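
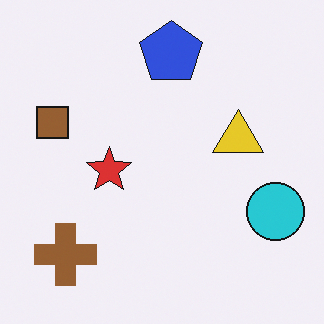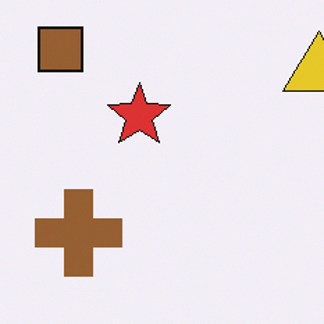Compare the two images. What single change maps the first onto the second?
It was cropped slightly and scaled back up.

The visible shapes are larger and the field of view is narrower; shapes near the original edges may be partly or wholly outside the frame — a crop-and-rescale.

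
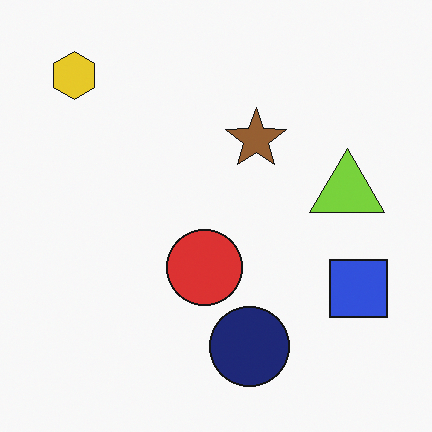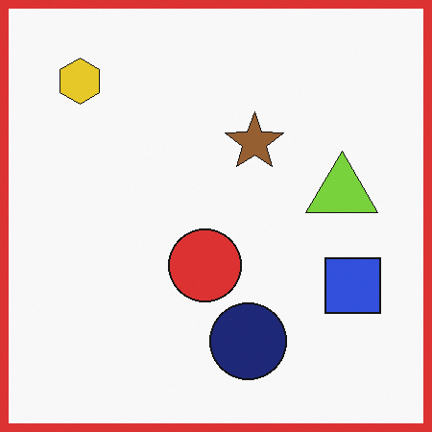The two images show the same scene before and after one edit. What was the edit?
It was framed with a red border.

A solid red frame runs around the edge of the second image, with the content slightly shrunk inside it.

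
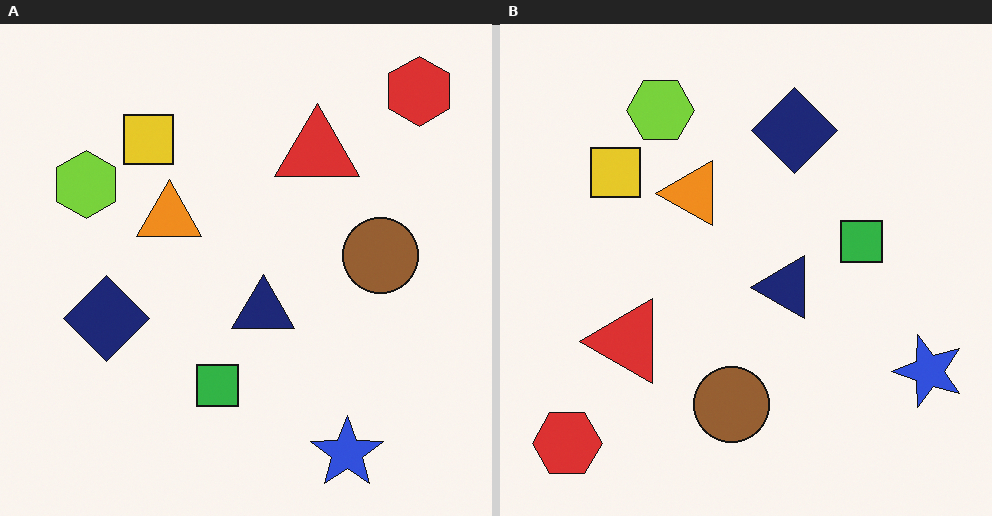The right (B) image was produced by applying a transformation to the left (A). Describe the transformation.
Transposed (reflected across the top-left ↔ bottom-right diagonal).

Shapes have swapped their row and column positions — what was in the top-right is now in the bottom-left — a diagonal reflection.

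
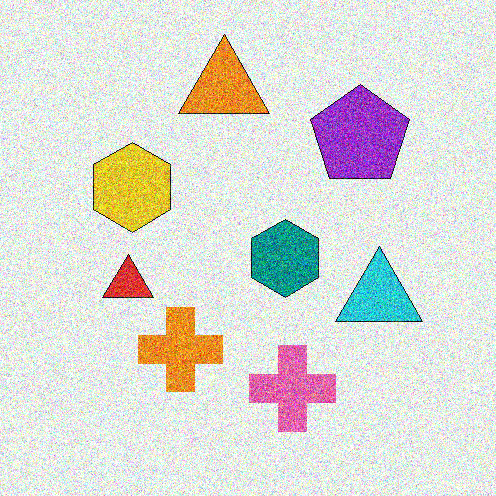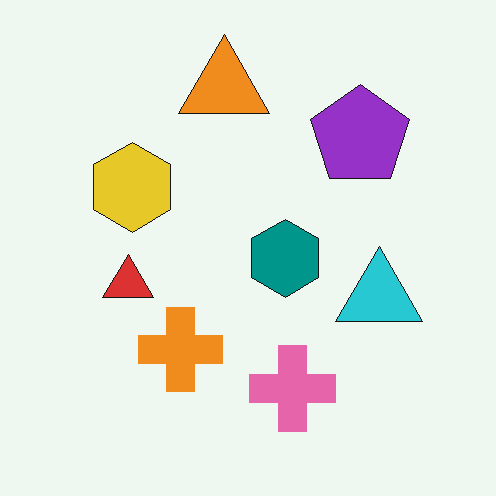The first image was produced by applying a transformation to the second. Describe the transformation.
It was degraded with a thick layer of grain.

Random speckle covers the whole image, including the flat background.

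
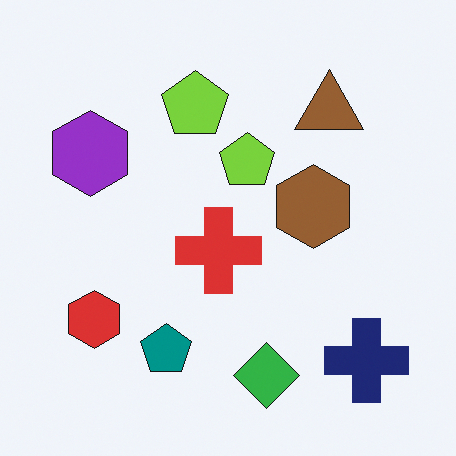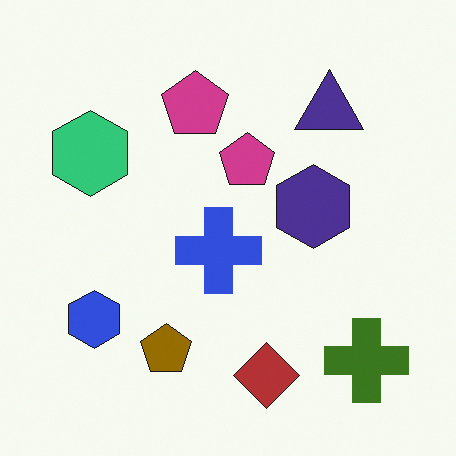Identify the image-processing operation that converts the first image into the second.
It was hue-shifted by a large amount.

Every shape's color has rotated by the same amount around the hue wheel — a uniform hue shift.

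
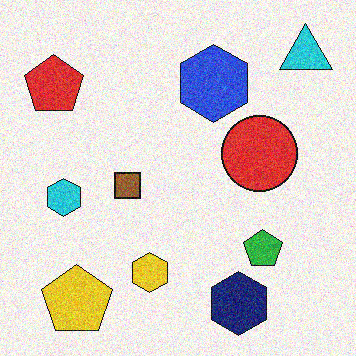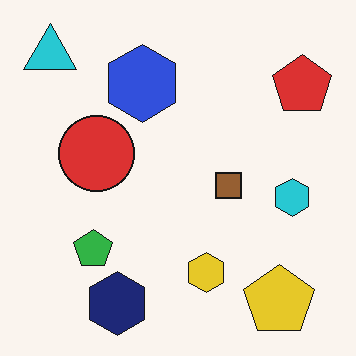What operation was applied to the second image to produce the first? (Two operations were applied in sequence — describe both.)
Degraded with moderate additive noise, then flipped horizontally (left ↔ right).

Random speckle covers the whole image, including the flat background. The cyan triangle is in the top-left of the second image and the top-right of the first — shapes on opposite sides of the vertical midline have swapped in a mirror flip.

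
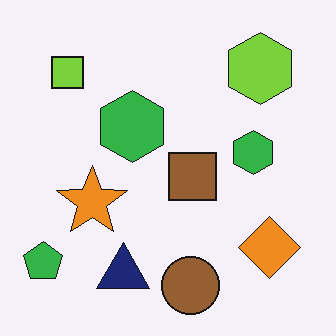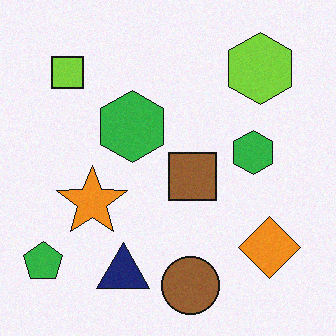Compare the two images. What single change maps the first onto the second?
Degraded with a light layer of grain.

Random speckle covers the whole image, including the flat background.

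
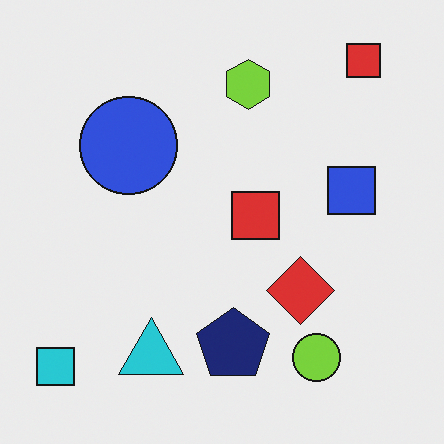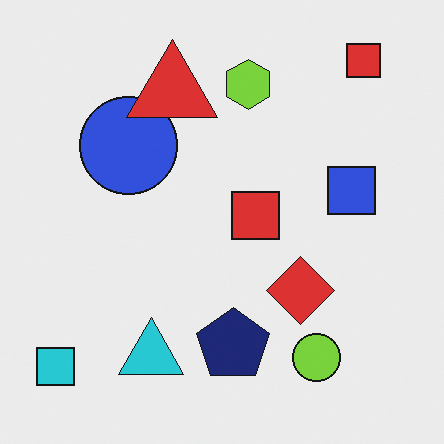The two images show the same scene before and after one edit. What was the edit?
The image was overlaid with an additional red triangle.

A red triangle appears in the second image that is absent from the first.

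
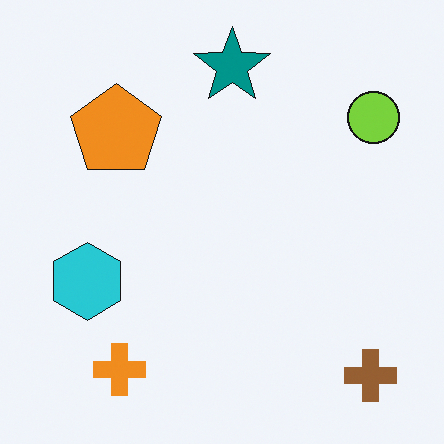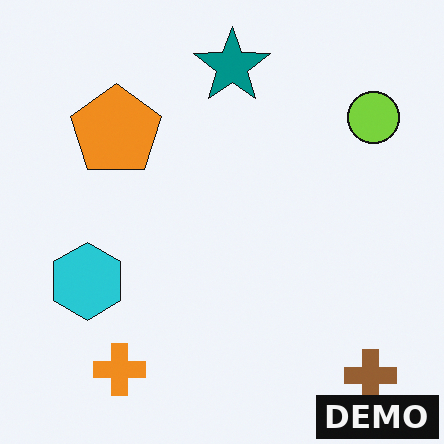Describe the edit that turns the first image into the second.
It was watermarked with the text "DEMO" in the lower-right corner.

A dark label reading "DEMO" appears in the lower-right corner.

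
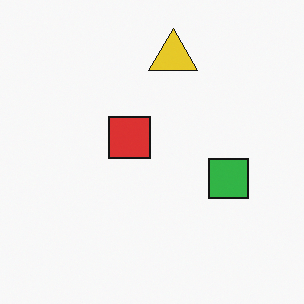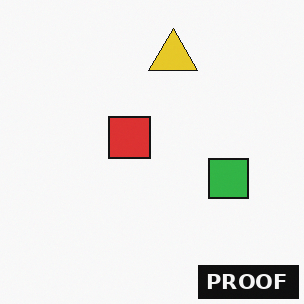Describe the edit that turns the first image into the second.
The second image is the first watermarked with the text "PROOF" in the lower-right corner.

A dark label reading "PROOF" appears in the lower-right corner.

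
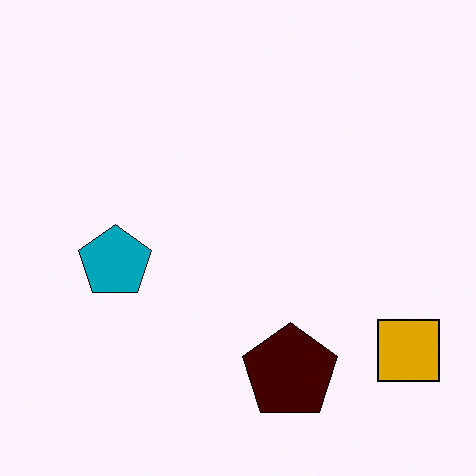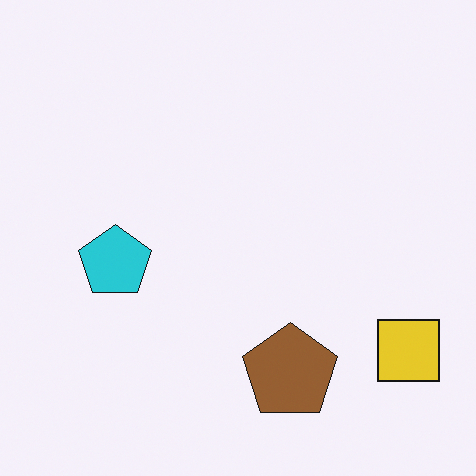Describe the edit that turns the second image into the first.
Boosted in contrast.

Tones are pushed away from mid-grey across the whole image — a global contrast change.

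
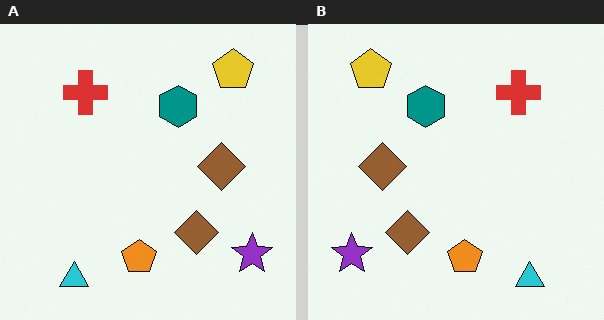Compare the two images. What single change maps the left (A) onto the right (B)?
It was flipped horizontally (left ↔ right).

The purple star is in the bottom-right of the left (A) image and the bottom-left of the right (B) — shapes on opposite sides of the vertical midline have swapped in a mirror flip.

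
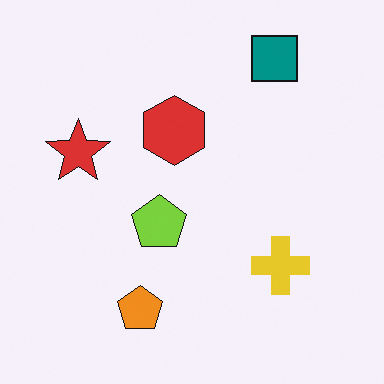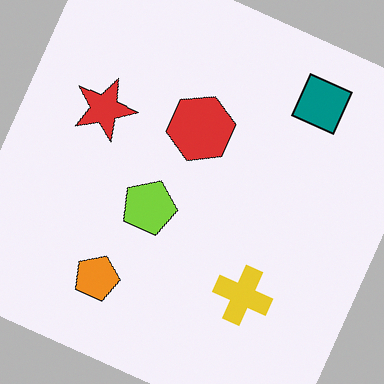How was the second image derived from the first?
The image was rotated clockwise by a clearly visible amount.

Every shape is tilted by the same angle and the image corners show triangular fill wedges — a whole-image rotation by a non-right angle.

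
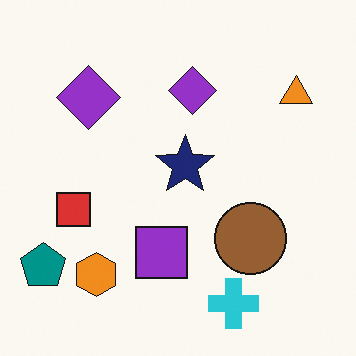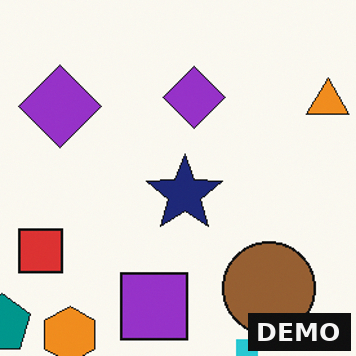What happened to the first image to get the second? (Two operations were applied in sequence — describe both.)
It was cropped slightly and scaled back up, then watermarked with the text "DEMO" in the lower-right corner.

The visible shapes are larger and the field of view is narrower; shapes near the original edges may be partly or wholly outside the frame — a crop-and-rescale. A dark label reading "DEMO" appears in the lower-right corner.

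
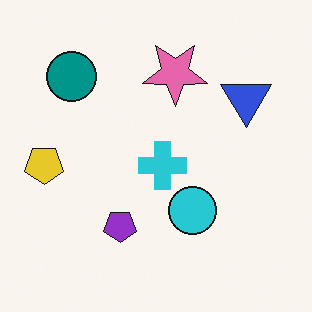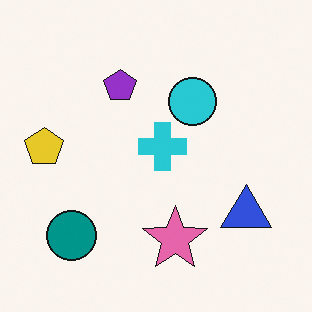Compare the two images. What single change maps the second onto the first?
The first image is the second flipped vertically (top ↔ bottom).

The pink star is in the bottom of the second image and the top of the first — shapes on opposite sides of the horizontal midline have swapped in a mirror flip.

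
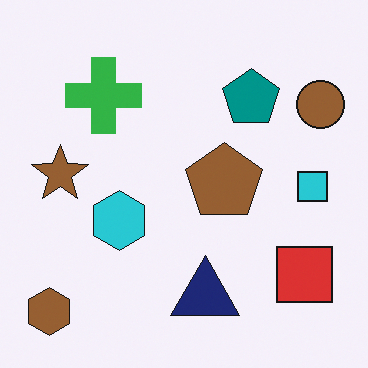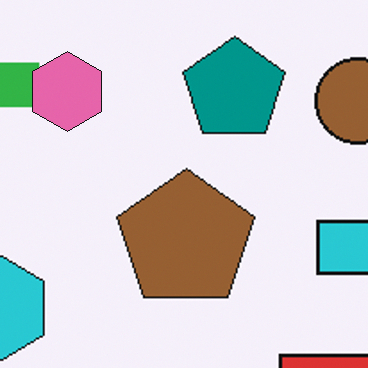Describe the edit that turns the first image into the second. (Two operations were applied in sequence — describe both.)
The transformation is: cropped tightly and scaled back up, then overlaid with an additional pink hexagon.

The visible shapes are larger and the field of view is narrower; shapes near the original edges may be partly or wholly outside the frame — a crop-and-rescale. A pink hexagon appears in the second image that is absent from the first.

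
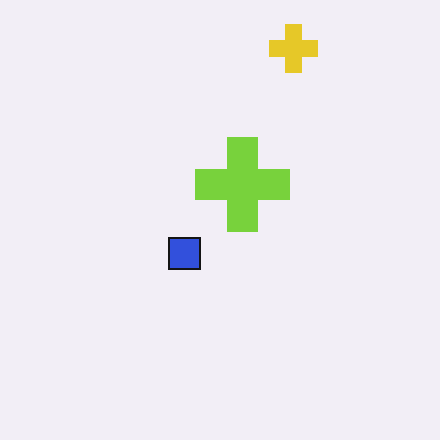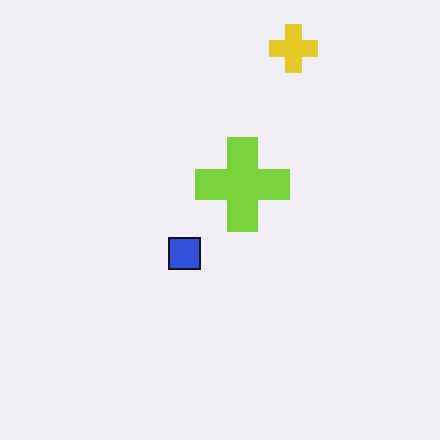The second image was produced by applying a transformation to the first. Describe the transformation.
This is the original image JPEG-compressed with visible artifacts.

Blocky 8×8 compression artifacts appear around shape edges and the flat background shows ringing — characteristic JPEG degradation.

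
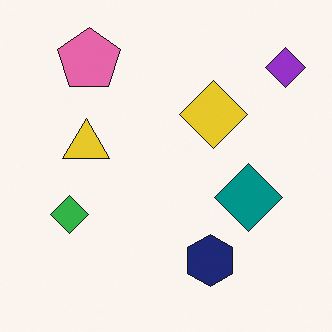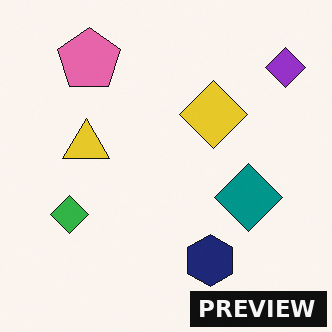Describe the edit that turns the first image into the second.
Watermarked with the text "PREVIEW" in the lower-right corner.

A dark label reading "PREVIEW" appears in the lower-right corner.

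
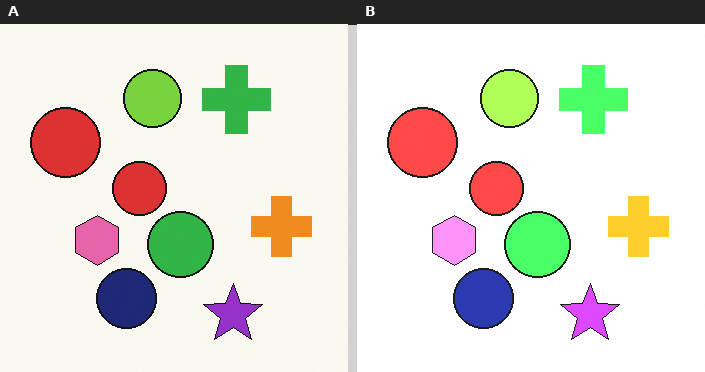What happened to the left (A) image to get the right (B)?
The right (B) image is the left (A) substantially brightened.

Every pixel — background and shapes alike — is uniformly brightened.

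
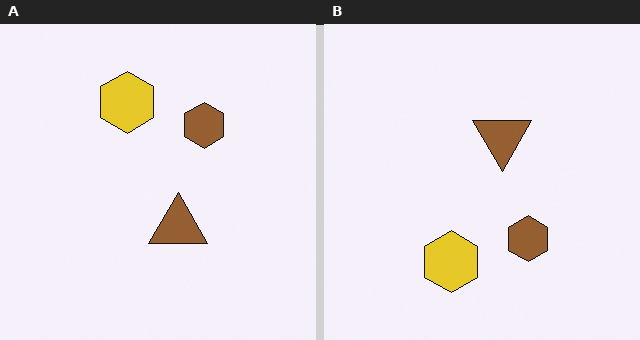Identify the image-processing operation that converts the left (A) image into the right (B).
The right (B) image is the left (A) flipped vertically (top ↔ bottom).

The yellow hexagon is in the top of the left (A) image and the bottom of the right (B) — shapes on opposite sides of the horizontal midline have swapped in a mirror flip.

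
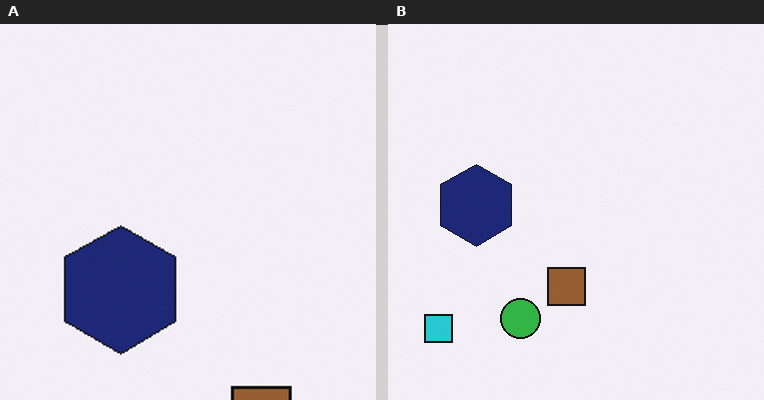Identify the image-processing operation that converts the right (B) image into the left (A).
The left (A) image is the right (B) cropped to a modestly smaller region and rescaled.

The visible shapes are larger and the field of view is narrower; shapes near the original edges may be partly or wholly outside the frame — a crop-and-rescale.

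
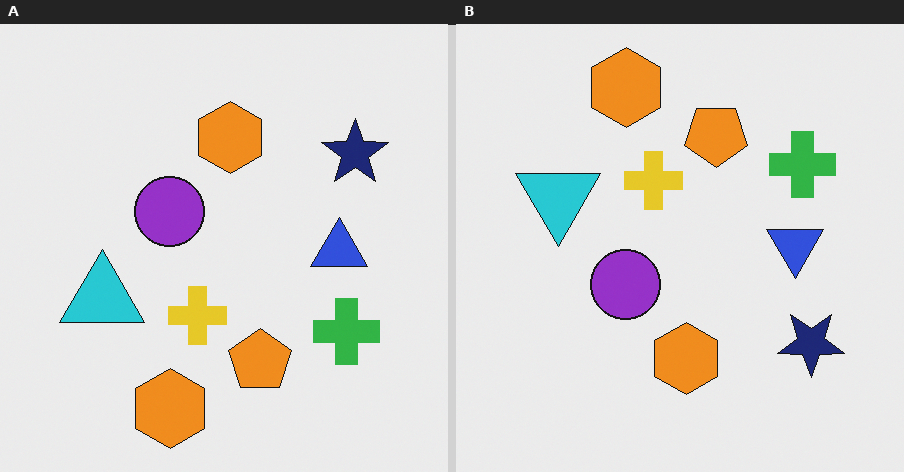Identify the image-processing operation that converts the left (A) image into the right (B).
The image was flipped vertically (top ↔ bottom).

The orange pentagon is in the bottom of the left (A) image and the top of the right (B) — shapes on opposite sides of the horizontal midline have swapped in a mirror flip.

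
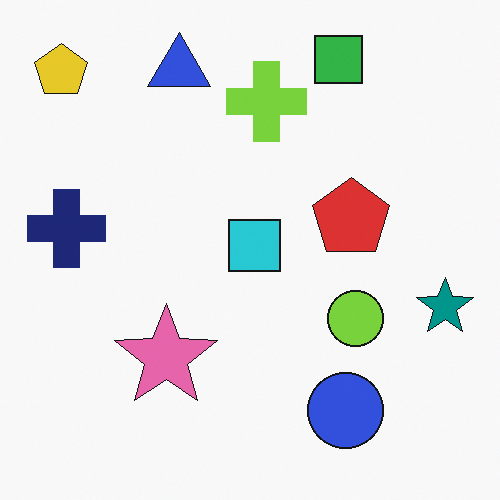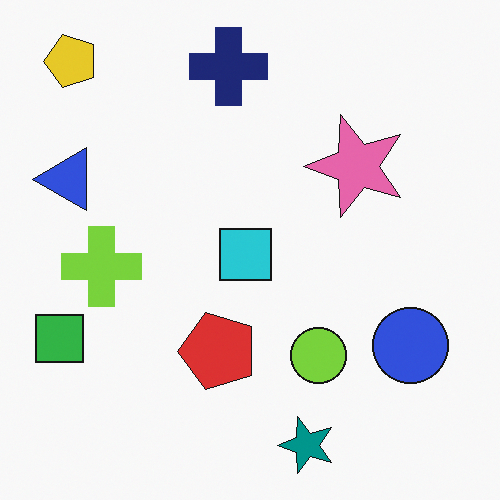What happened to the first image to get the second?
It was transposed (reflected across the top-left ↔ bottom-right diagonal).

Shapes have swapped their row and column positions — what was in the top-right is now in the bottom-left — a diagonal reflection.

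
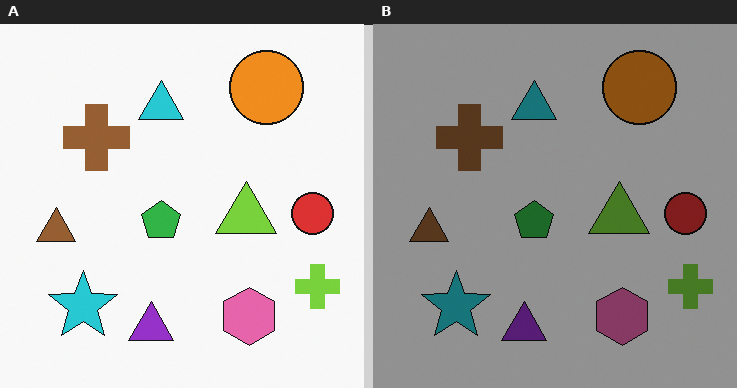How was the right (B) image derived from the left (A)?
This is the original image darkened a lot.

Every pixel — background and shapes alike — is uniformly darkened.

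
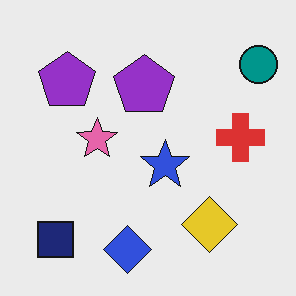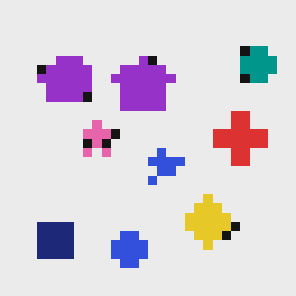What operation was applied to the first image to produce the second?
The image was coarsely pixelated.

Shapes are reduced to large square blocks; fine edges and outlines are lost — a downscale-then-upscale (mosaic) effect.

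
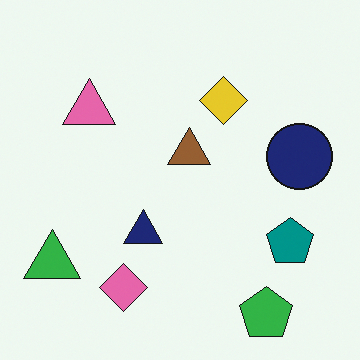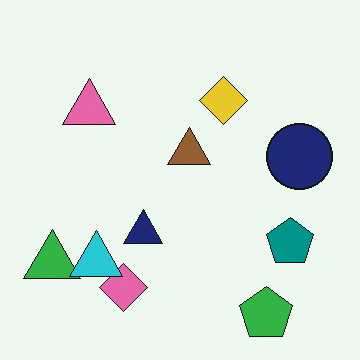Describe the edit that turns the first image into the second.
Overlaid with an additional cyan triangle.

A cyan triangle appears in the second image that is absent from the first.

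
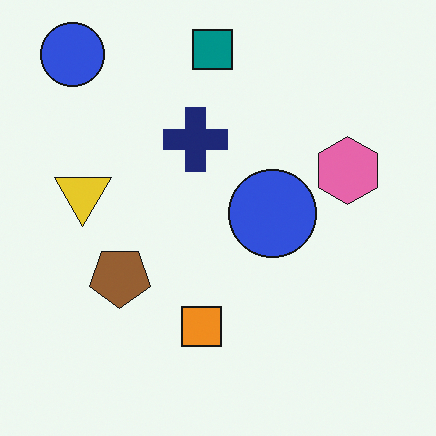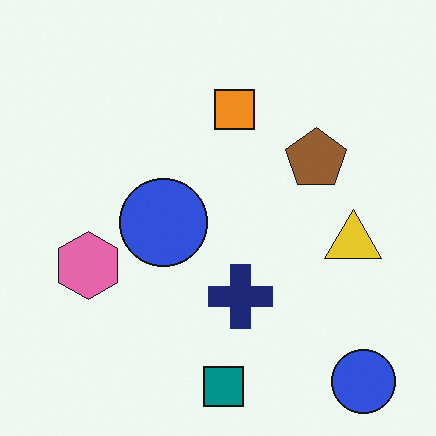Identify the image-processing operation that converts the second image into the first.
This is the original image rotated 180°.

The teal square sits in the bottom of the second image and the top of the first — consistent with a whole-image 180° rotation.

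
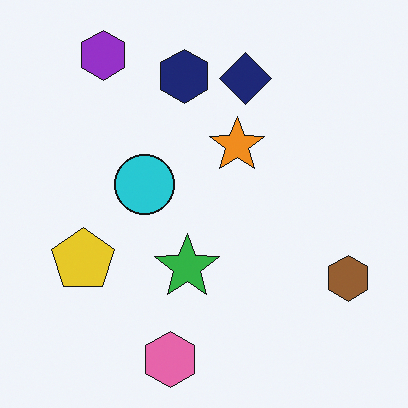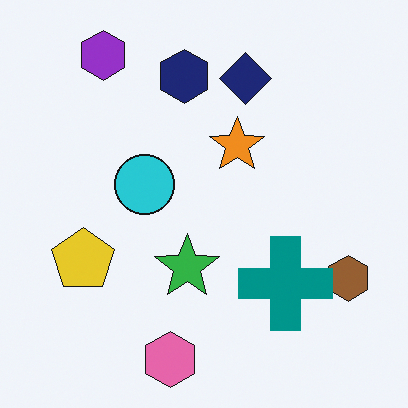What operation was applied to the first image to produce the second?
This is the original image overlaid with an additional teal cross.

A teal cross appears in the second image that is absent from the first.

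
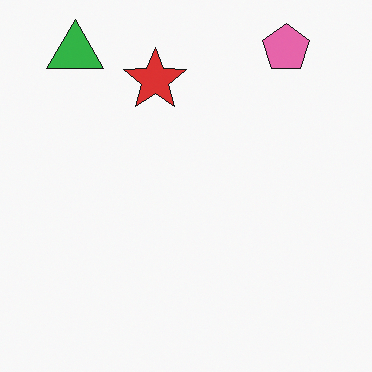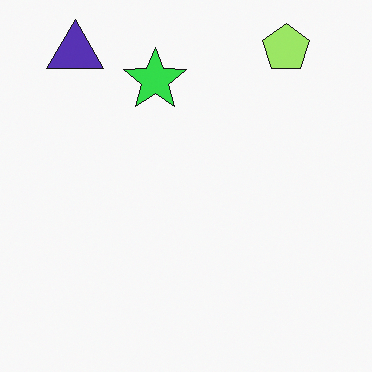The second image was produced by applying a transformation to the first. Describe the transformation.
The second image is the first hue-shifted by a moderate amount.

Every shape's color has rotated by the same amount around the hue wheel — a uniform hue shift.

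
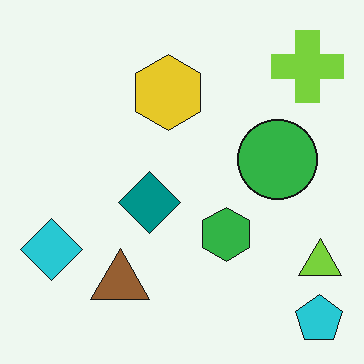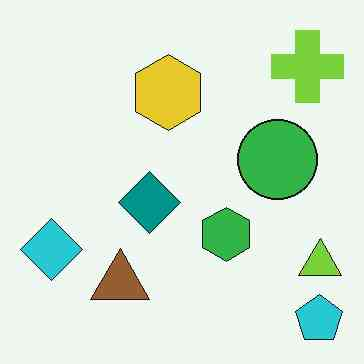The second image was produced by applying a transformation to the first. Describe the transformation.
It was JPEG-compressed with visible artifacts.

Blocky 8×8 compression artifacts appear around shape edges and the flat background shows ringing — characteristic JPEG degradation.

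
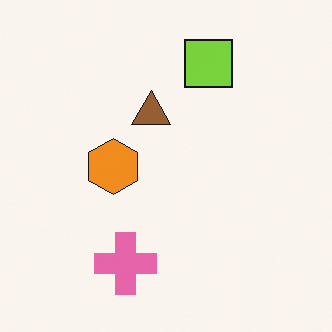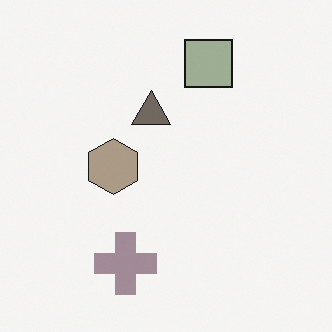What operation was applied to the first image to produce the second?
It was made much more muted (saturation change).

All colors are more muted and greyish — a global saturation change.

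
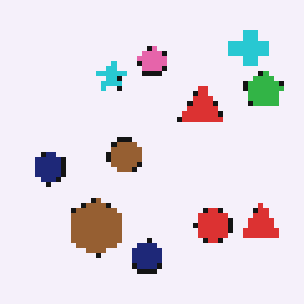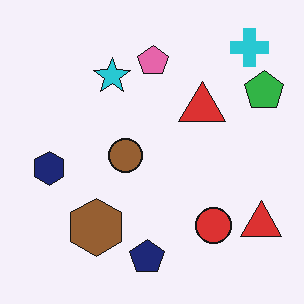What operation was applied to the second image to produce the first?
The image was lightly pixelated (a mild mosaic effect).

Shapes are reduced to large square blocks; fine edges and outlines are lost — a downscale-then-upscale (mosaic) effect.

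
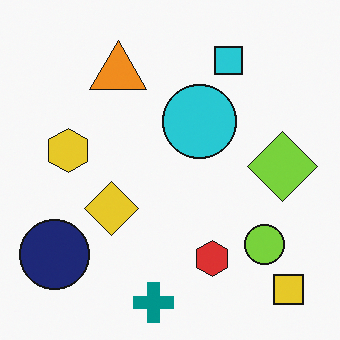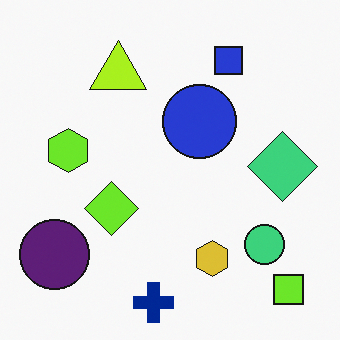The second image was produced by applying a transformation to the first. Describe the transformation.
The second image is the first hue-shifted slightly.

Every shape's color has rotated by the same amount around the hue wheel — a uniform hue shift.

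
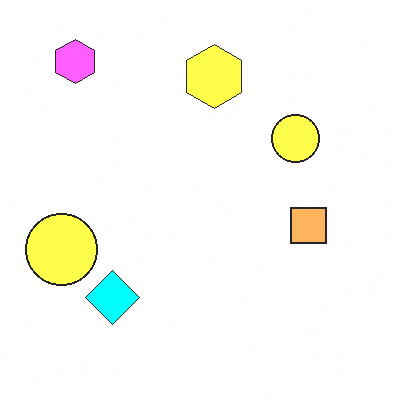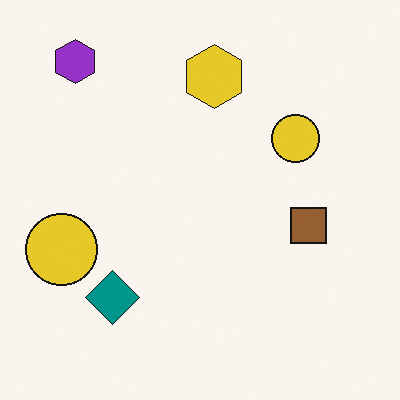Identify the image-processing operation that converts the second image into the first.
The first image is the second brightened a lot.

Every pixel — background and shapes alike — is uniformly brightened.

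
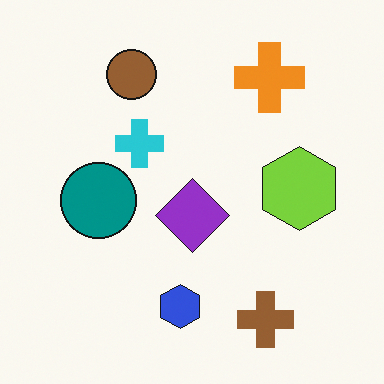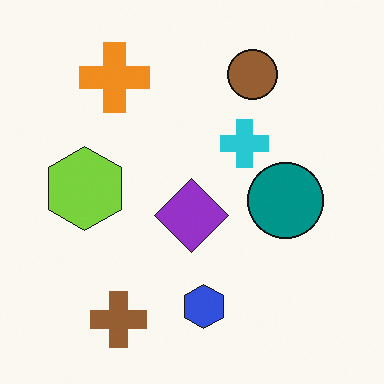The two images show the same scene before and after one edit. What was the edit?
The image was flipped horizontally (left ↔ right).

The lime hexagon is in the right of the first image and the left of the second — shapes on opposite sides of the vertical midline have swapped in a mirror flip.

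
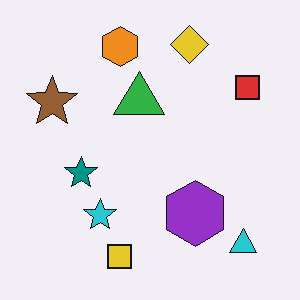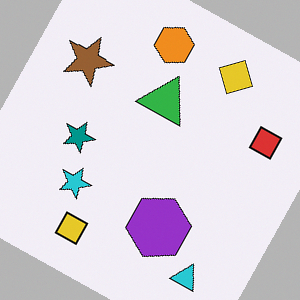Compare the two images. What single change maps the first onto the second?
The image was rotated clockwise by a clearly visible amount.

Every shape is tilted by the same angle and the image corners show triangular fill wedges — a whole-image rotation by a non-right angle.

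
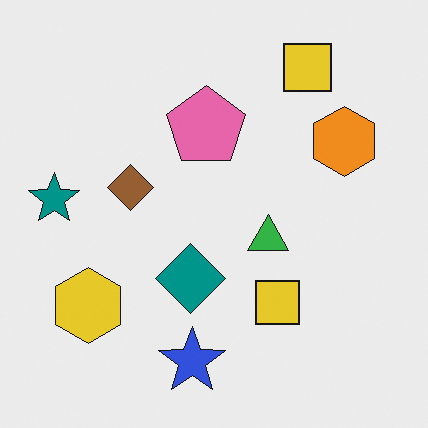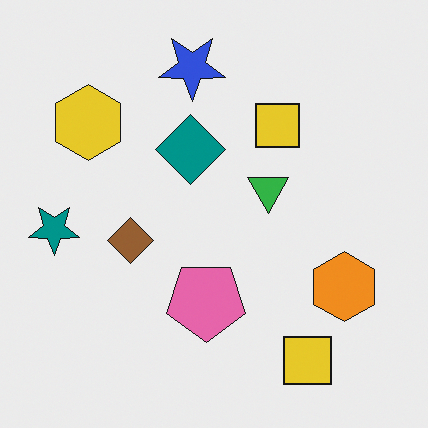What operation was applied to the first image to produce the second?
The image was flipped vertically (top ↔ bottom).

The blue star is in the bottom of the first image and the top of the second — shapes on opposite sides of the horizontal midline have swapped in a mirror flip.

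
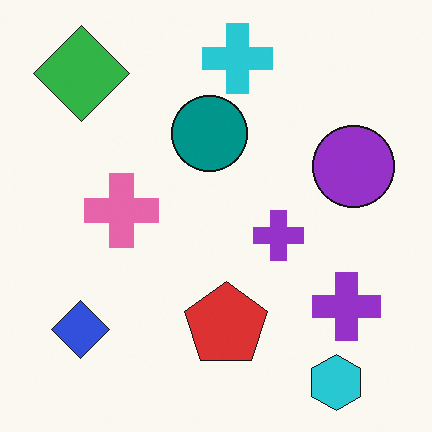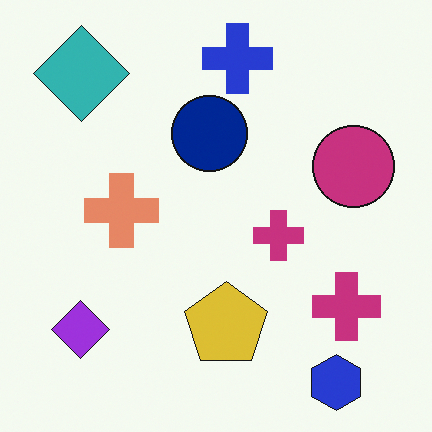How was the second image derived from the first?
Hue-shifted by a small amount.

Every shape's color has rotated by the same amount around the hue wheel — a uniform hue shift.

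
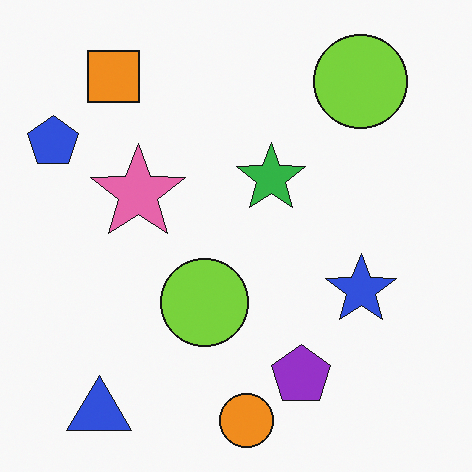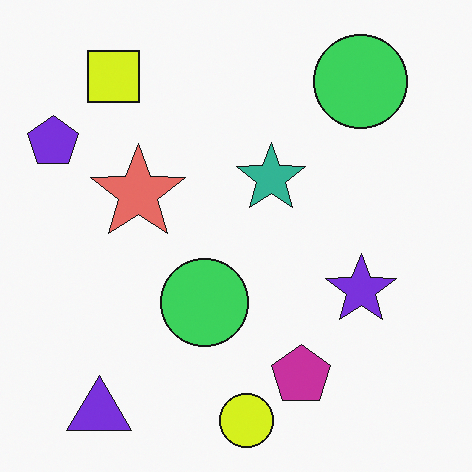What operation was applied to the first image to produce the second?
It was hue-shifted by a small amount.

Every shape's color has rotated by the same amount around the hue wheel — a uniform hue shift.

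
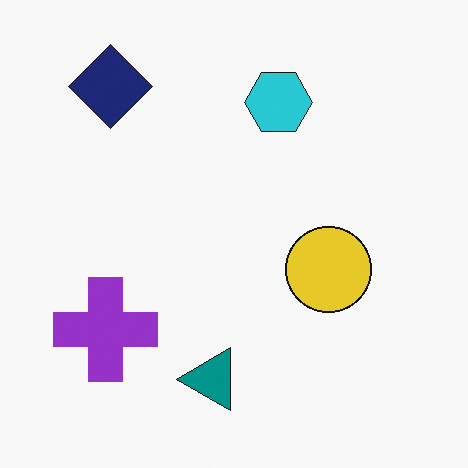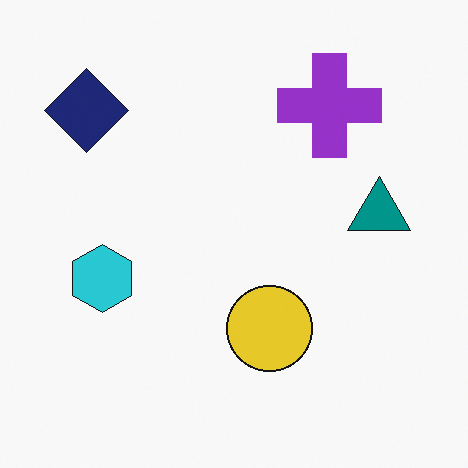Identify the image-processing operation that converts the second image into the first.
Transposed (reflected across the top-left ↔ bottom-right diagonal).

Shapes have swapped their row and column positions — what was in the top-right is now in the bottom-left — a diagonal reflection.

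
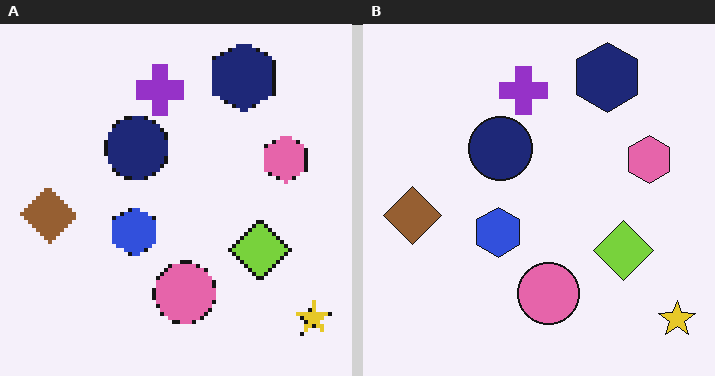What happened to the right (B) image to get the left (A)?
The image was mildly pixelated.

Shapes are reduced to large square blocks; fine edges and outlines are lost — a downscale-then-upscale (mosaic) effect.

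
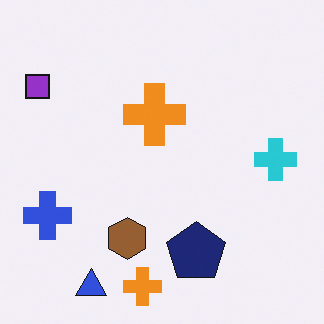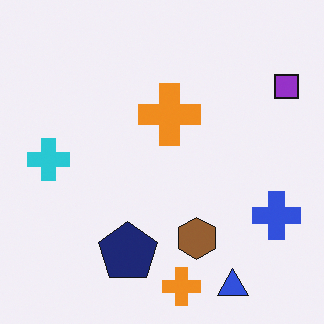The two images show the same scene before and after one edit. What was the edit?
The image was flipped horizontally (left ↔ right).

The purple square is in the top-left of the first image and the top-right of the second — shapes on opposite sides of the vertical midline have swapped in a mirror flip.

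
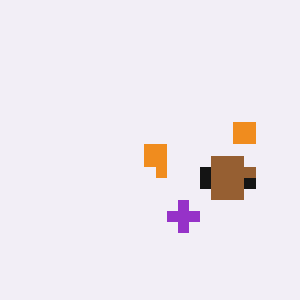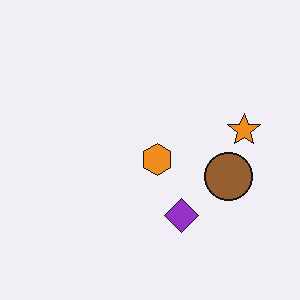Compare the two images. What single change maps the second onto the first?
Heavily pixelated into large blocks.

Shapes are reduced to large square blocks; fine edges and outlines are lost — a downscale-then-upscale (mosaic) effect.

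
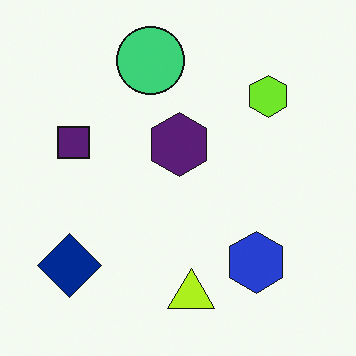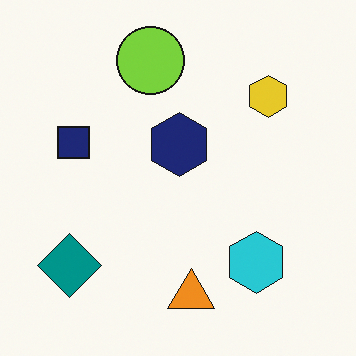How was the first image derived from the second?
The transformation is: hue-shifted slightly.

Every shape's color has rotated by the same amount around the hue wheel — a uniform hue shift.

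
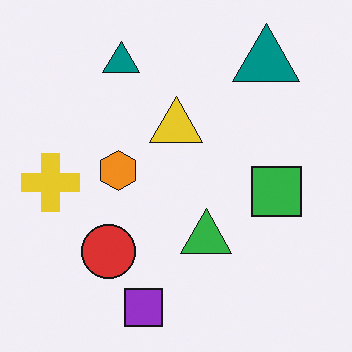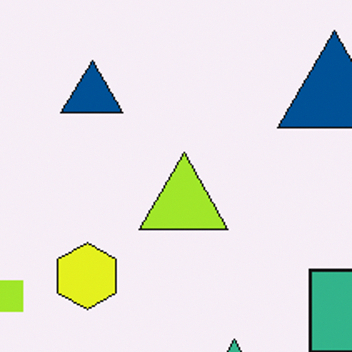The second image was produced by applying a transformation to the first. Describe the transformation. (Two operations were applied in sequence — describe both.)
Hue-shifted by a small amount, then cropped tightly and scaled back up.

Every shape's color has rotated by the same amount around the hue wheel — a uniform hue shift. The visible shapes are larger and the field of view is narrower; shapes near the original edges may be partly or wholly outside the frame — a crop-and-rescale.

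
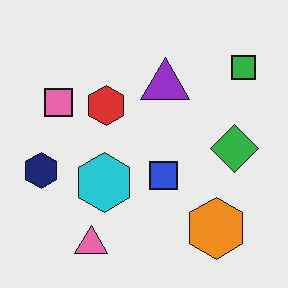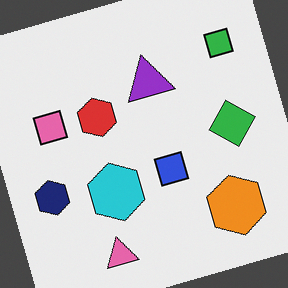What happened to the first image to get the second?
The second image is the first rotated counter-clockwise by a moderate amount.

Every shape is tilted by the same angle and the image corners show triangular fill wedges — a whole-image rotation by a non-right angle.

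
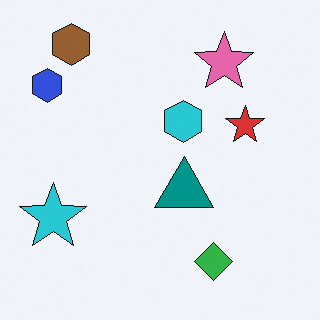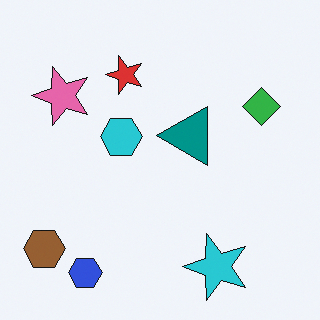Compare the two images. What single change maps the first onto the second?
Rotated 90° counter-clockwise.

The brown hexagon sits in the top-left of the first image and the bottom-left of the second — consistent with a whole-image 90° counter-clockwise rotation.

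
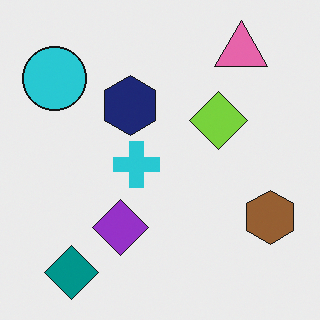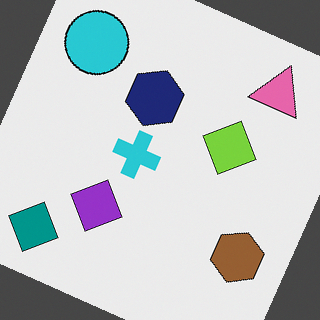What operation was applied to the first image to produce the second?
It was rotated clockwise by a moderate amount.

Every shape is tilted by the same angle and the image corners show triangular fill wedges — a whole-image rotation by a non-right angle.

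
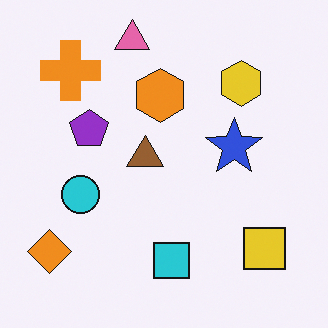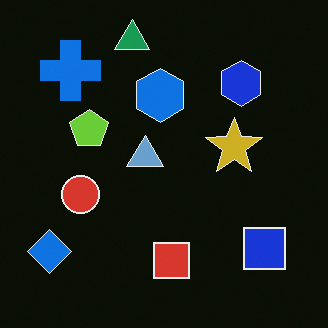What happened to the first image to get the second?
The image was color-inverted (negative).

The light background has become dark and every shape's color is its complement — a photographic negative.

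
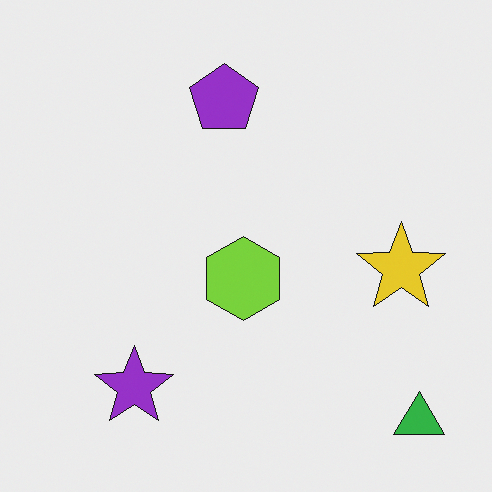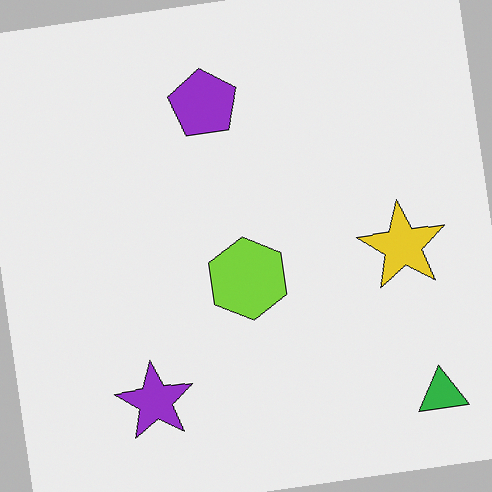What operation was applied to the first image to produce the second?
It was rotated counter-clockwise by a small amount.

Every shape is tilted by the same angle and the image corners show triangular fill wedges — a whole-image rotation by a non-right angle.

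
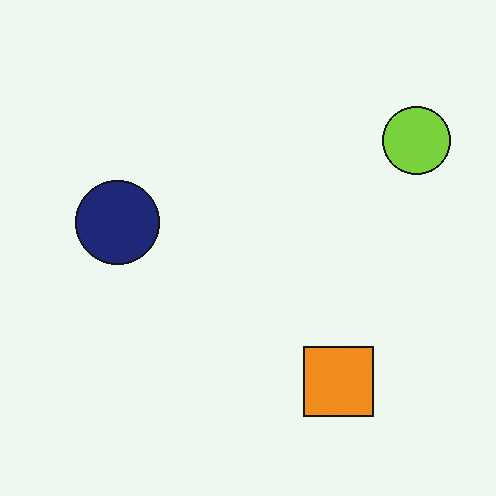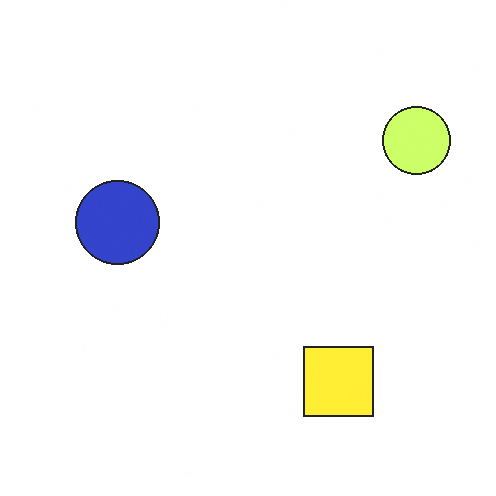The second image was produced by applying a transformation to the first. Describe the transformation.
The transformation is: brightened a lot.

Every pixel — background and shapes alike — is uniformly brightened.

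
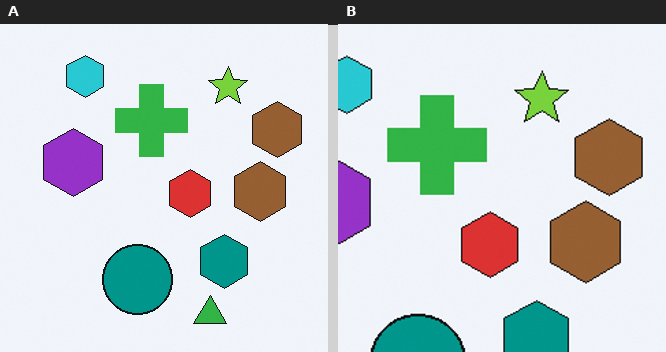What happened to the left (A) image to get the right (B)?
It was cropped to a modestly smaller region and rescaled.

The visible shapes are larger and the field of view is narrower; shapes near the original edges may be partly or wholly outside the frame — a crop-and-rescale.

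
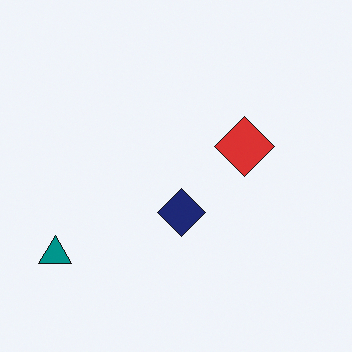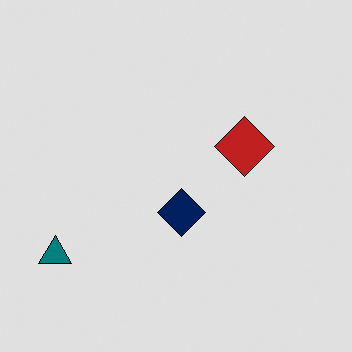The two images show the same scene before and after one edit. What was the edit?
Moderately posterized.

Each flat color has snapped to a coarser quantized level — most visibly, the near-white background has dropped to a flat grey.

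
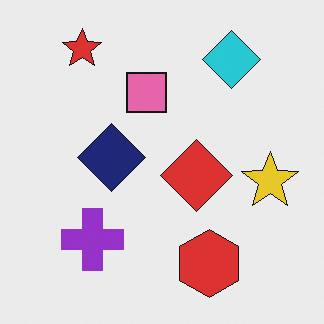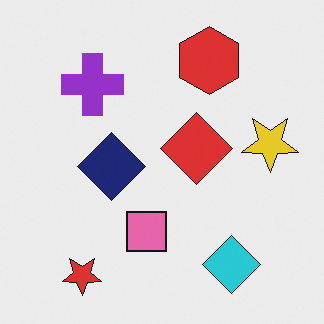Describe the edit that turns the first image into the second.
The second image is the first flipped vertically (top ↔ bottom).

The red star is in the top-left of the first image and the bottom-left of the second — shapes on opposite sides of the horizontal midline have swapped in a mirror flip.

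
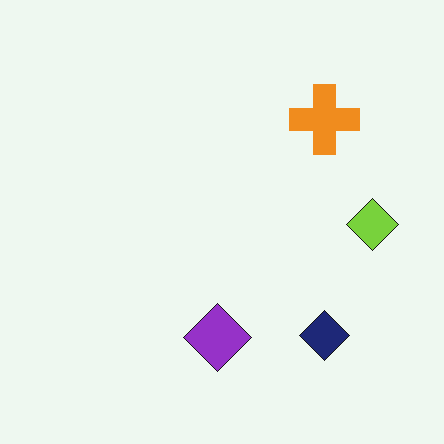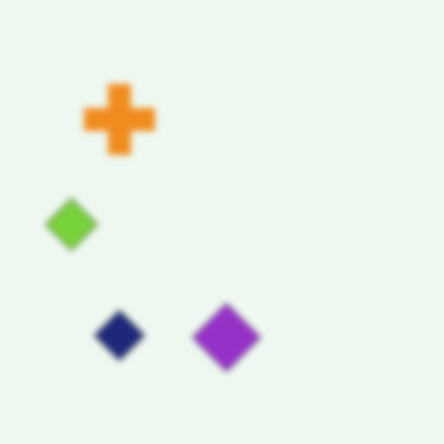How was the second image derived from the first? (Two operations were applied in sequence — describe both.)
The image was flipped horizontally (left ↔ right), then moderately blurred.

The lime diamond is in the right of the first image and the left of the second — shapes on opposite sides of the vertical midline have swapped in a mirror flip. Shape edges and outlines are uniformly softened across the whole image.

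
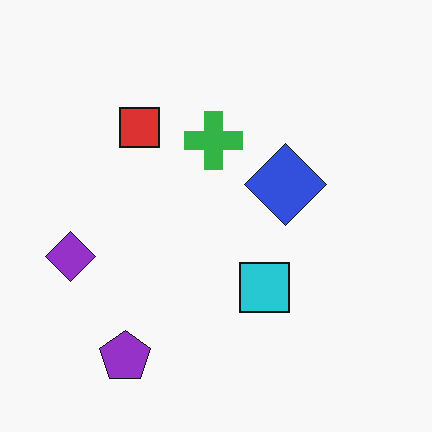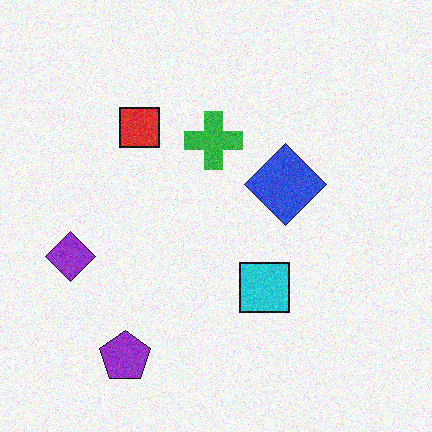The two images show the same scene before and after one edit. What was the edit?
Degraded with moderate additive noise.

Random speckle covers the whole image, including the flat background.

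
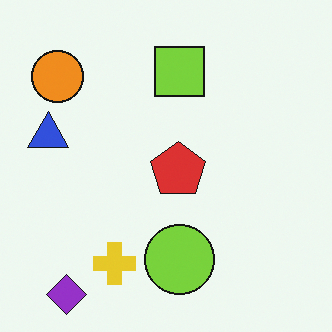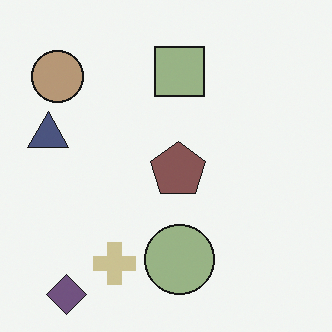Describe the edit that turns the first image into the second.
This is the original image made much more muted (saturation change).

All colors are more muted and greyish — a global saturation change.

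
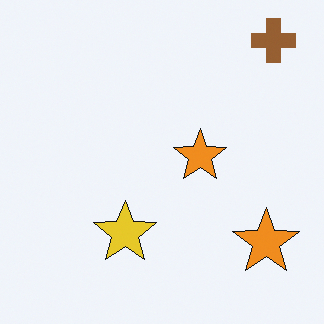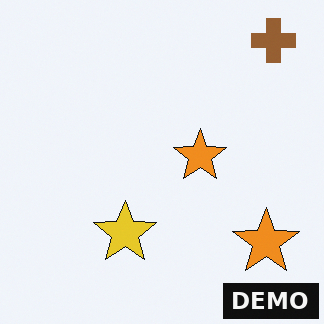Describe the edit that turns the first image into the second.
It was watermarked with the text "DEMO" in the lower-right corner.

A dark label reading "DEMO" appears in the lower-right corner.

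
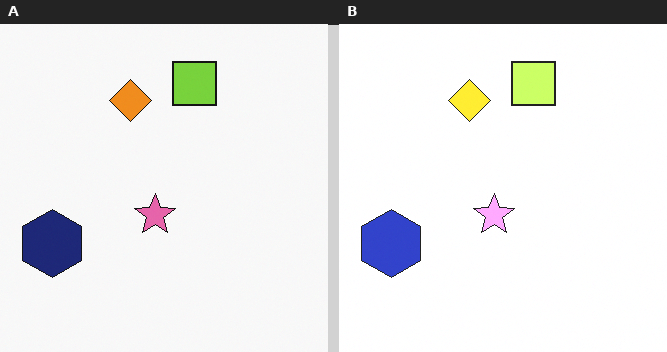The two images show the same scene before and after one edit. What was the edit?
This is the original image substantially brightened.

Every pixel — background and shapes alike — is uniformly brightened.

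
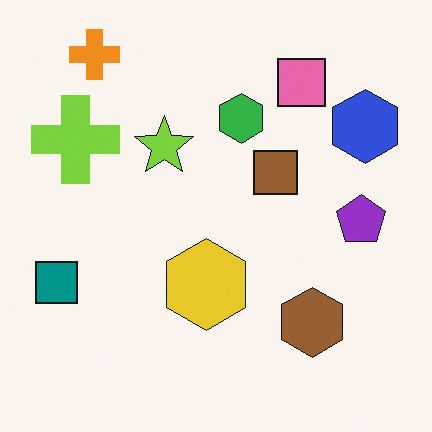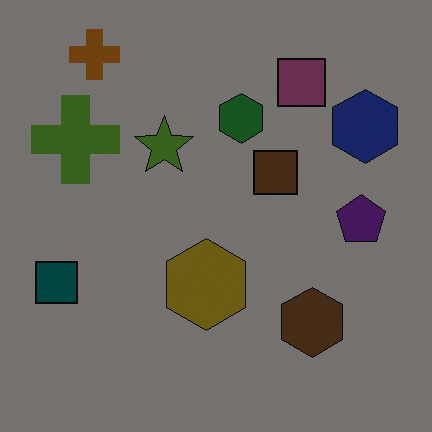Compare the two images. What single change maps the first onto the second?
The transformation is: substantially darkened.

Every pixel — background and shapes alike — is uniformly darkened.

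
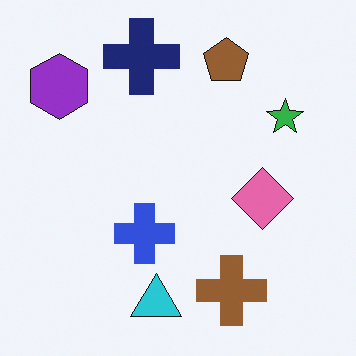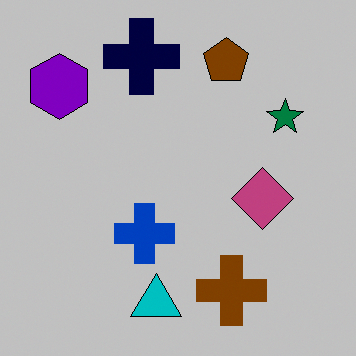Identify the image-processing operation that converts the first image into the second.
The transformation is: aggressively posterized.

Each flat color has snapped to a coarser quantized level — most visibly, the near-white background has dropped to a flat grey.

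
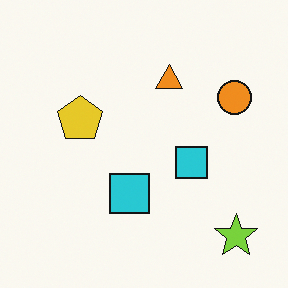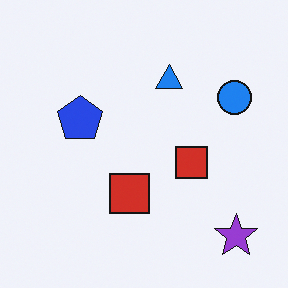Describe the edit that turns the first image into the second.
The transformation is: hue-shifted through roughly half the color wheel.

Every shape's color has rotated by the same amount around the hue wheel — a uniform hue shift.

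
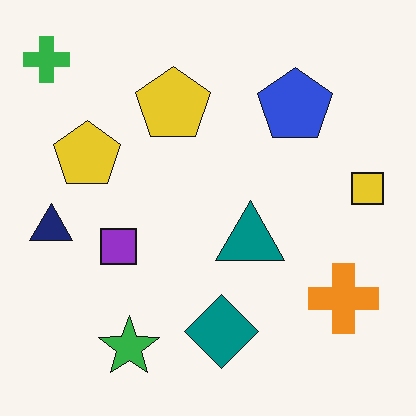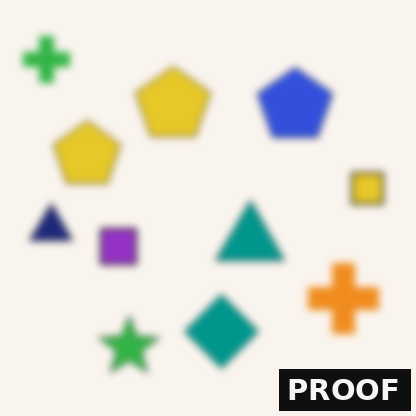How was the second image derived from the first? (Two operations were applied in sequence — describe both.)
The second image is the first noticeably gaussian-blurred, then watermarked with the text "PROOF" in the lower-right corner.

Shape edges and outlines are uniformly softened across the whole image. A dark label reading "PROOF" appears in the lower-right corner.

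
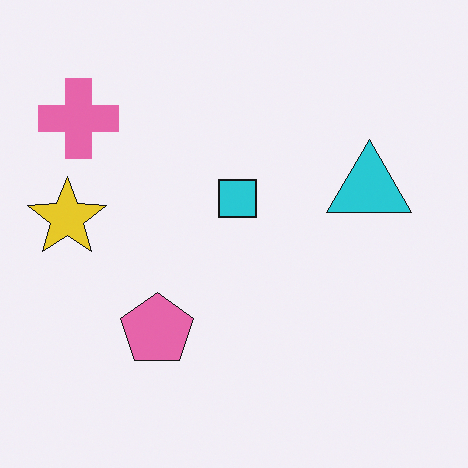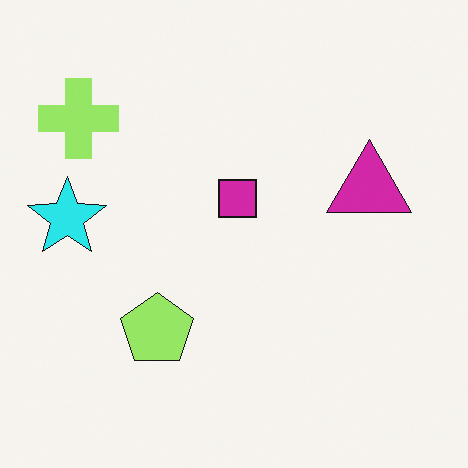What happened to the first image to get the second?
It was hue-shifted through roughly a third of the color wheel.

Every shape's color has rotated by the same amount around the hue wheel — a uniform hue shift.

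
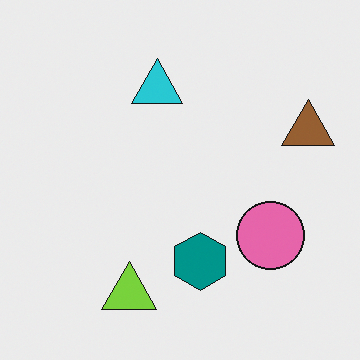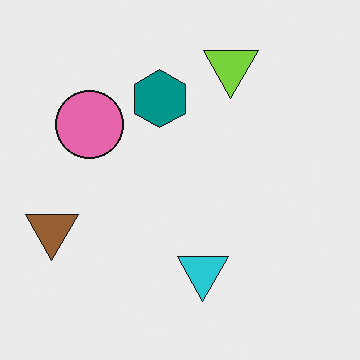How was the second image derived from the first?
The transformation is: rotated 180°.

The brown triangle sits in the right of the first image and the left of the second — consistent with a whole-image 180° rotation.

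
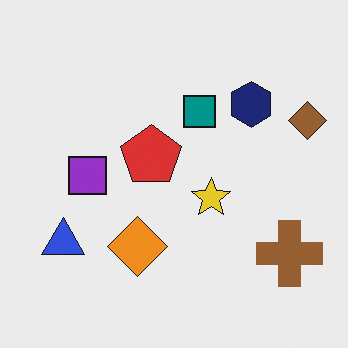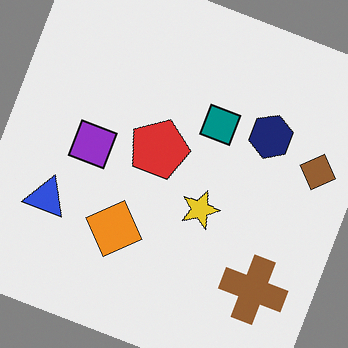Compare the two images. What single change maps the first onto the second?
The second image is the first rotated clockwise by a moderate amount.

Every shape is tilted by the same angle and the image corners show triangular fill wedges — a whole-image rotation by a non-right angle.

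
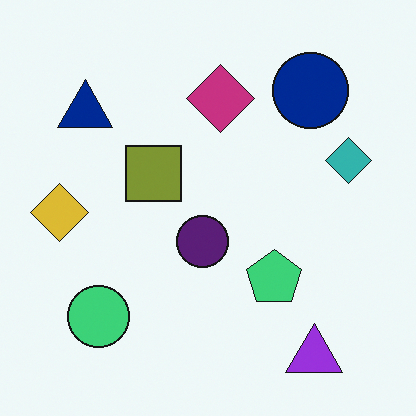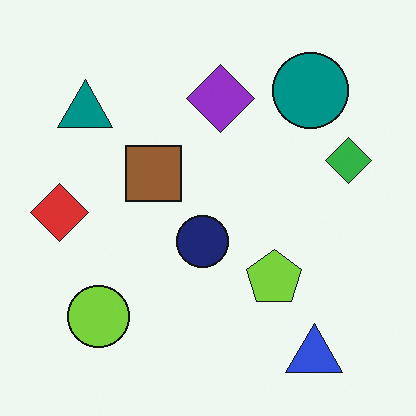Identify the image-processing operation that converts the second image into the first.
This is the original image hue-shifted by a small amount.

Every shape's color has rotated by the same amount around the hue wheel — a uniform hue shift.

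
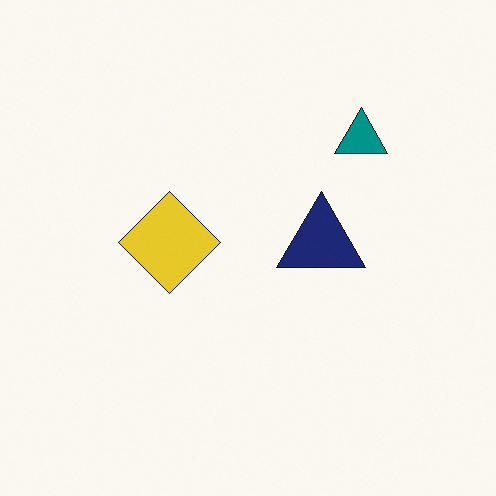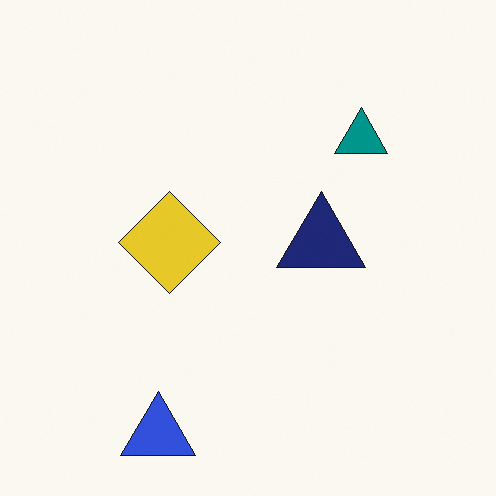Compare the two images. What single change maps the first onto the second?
It was overlaid with an additional blue triangle.

A blue triangle appears in the second image that is absent from the first.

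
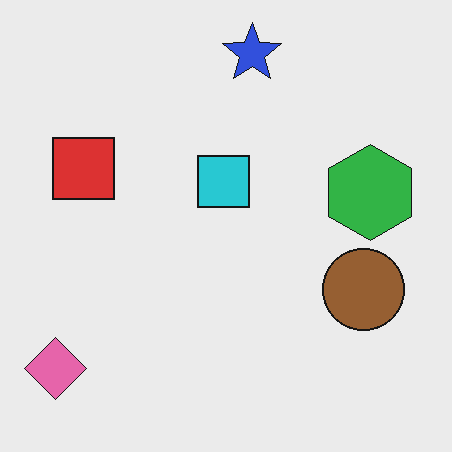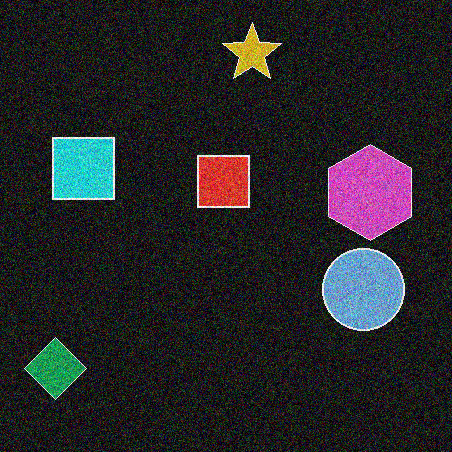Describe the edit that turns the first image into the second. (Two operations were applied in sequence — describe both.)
The second image is the first color-inverted (negative), then degraded with a thick layer of grain.

The light background has become dark and every shape's color is its complement — a photographic negative. Random speckle covers the whole image, including the flat background.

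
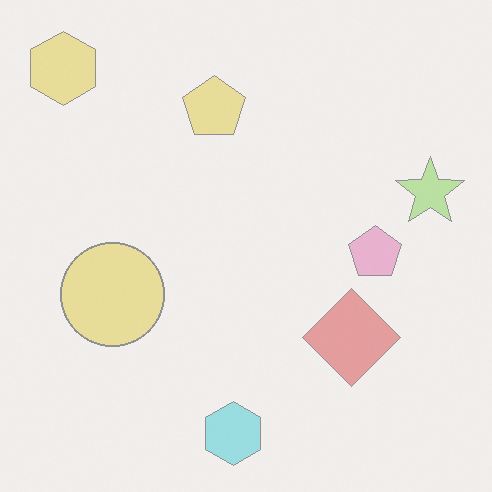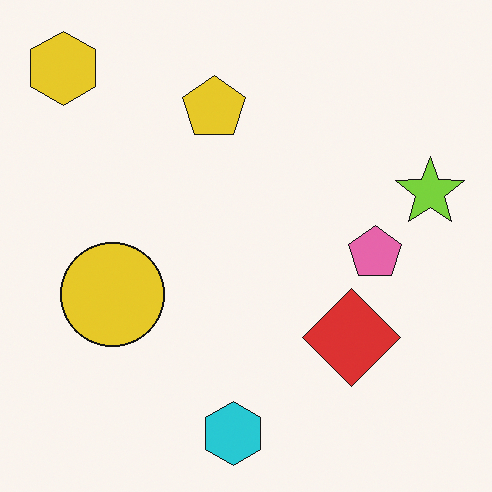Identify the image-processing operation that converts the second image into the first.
This is the original image washed out (contrast reduced).

Tones are pushed toward mid-grey across the whole image — a global contrast change.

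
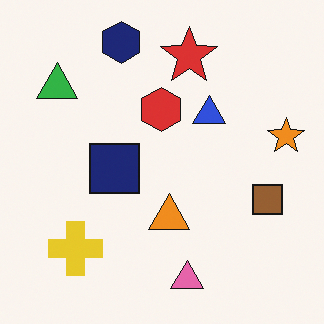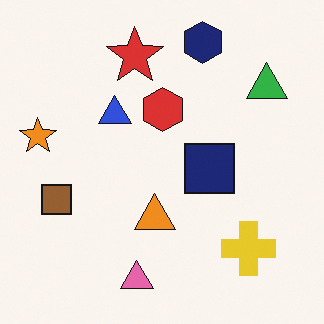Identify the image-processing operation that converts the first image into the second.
It was flipped horizontally (left ↔ right).

The orange star is in the right of the first image and the left of the second — shapes on opposite sides of the vertical midline have swapped in a mirror flip.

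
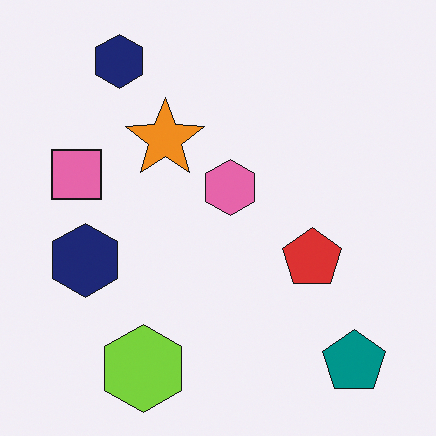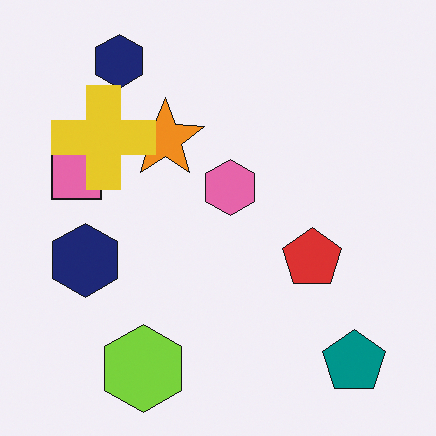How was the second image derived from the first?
It was overlaid with an additional yellow cross.

A yellow cross appears in the second image that is absent from the first.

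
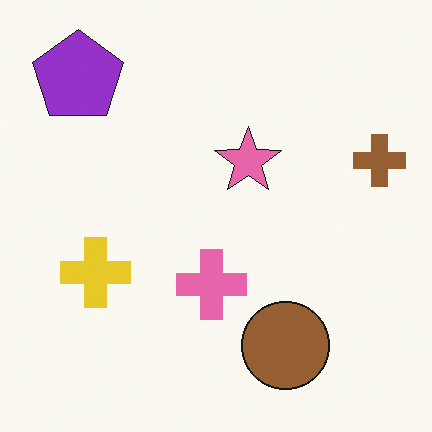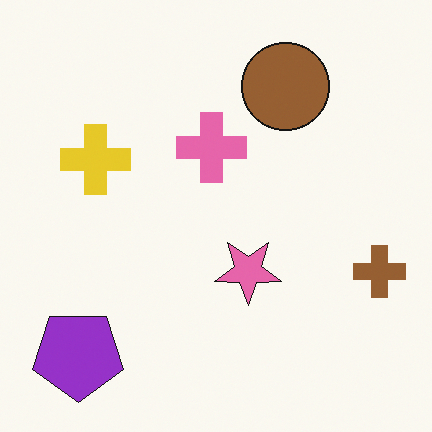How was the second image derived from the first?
The image was flipped vertically (top ↔ bottom).

The purple pentagon is in the top-left of the first image and the bottom-left of the second — shapes on opposite sides of the horizontal midline have swapped in a mirror flip.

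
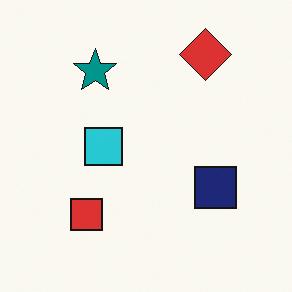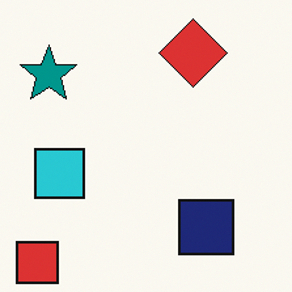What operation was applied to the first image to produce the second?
The image was cropped slightly and scaled back up.

The visible shapes are larger and the field of view is narrower; shapes near the original edges may be partly or wholly outside the frame — a crop-and-rescale.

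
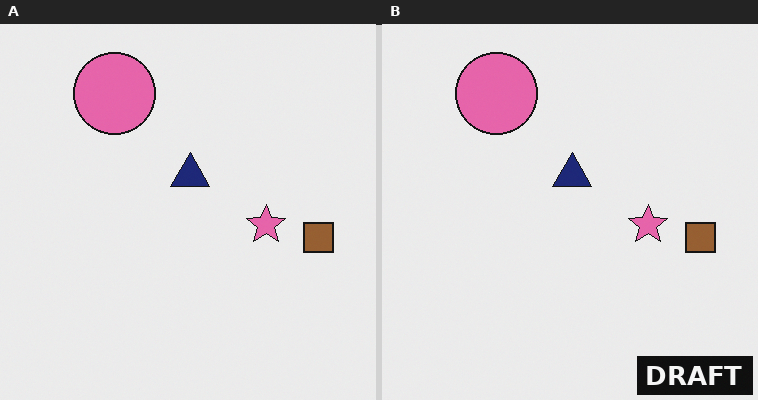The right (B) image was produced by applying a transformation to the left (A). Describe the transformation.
The right (B) image is the left (A) watermarked with the text "DRAFT" in the lower-right corner.

A dark label reading "DRAFT" appears in the lower-right corner.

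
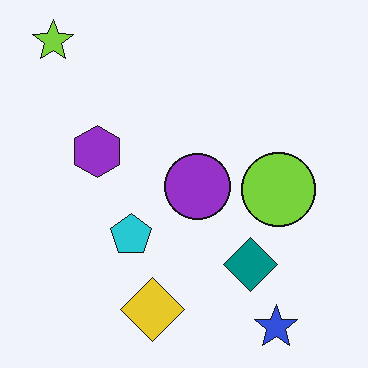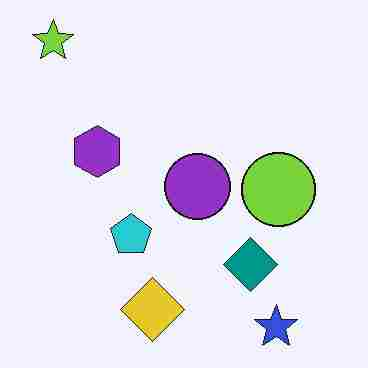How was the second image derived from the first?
It was heavily JPEG-compressed with obvious blocking artifacts.

Blocky 8×8 compression artifacts appear around shape edges and the flat background shows ringing — characteristic JPEG degradation.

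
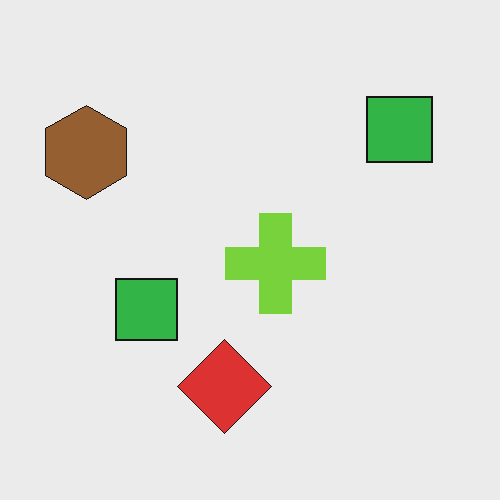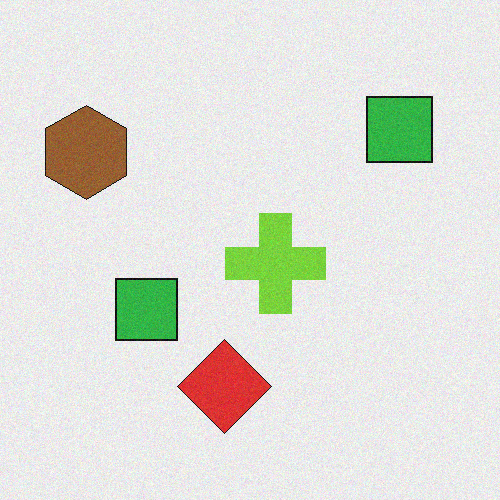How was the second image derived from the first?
This is the original image degraded with subtle gaussian noise.

Random speckle covers the whole image, including the flat background.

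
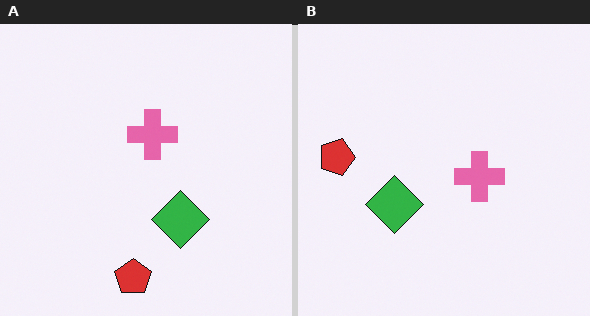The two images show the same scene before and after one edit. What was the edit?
This is the original image rotated 90° clockwise.

The red pentagon sits in the bottom of the left (A) image and the left of the right (B) — consistent with a whole-image 90° clockwise rotation.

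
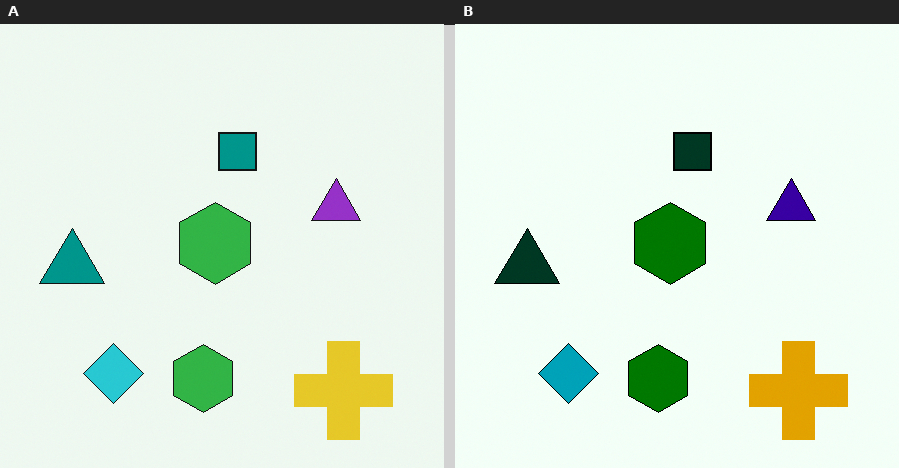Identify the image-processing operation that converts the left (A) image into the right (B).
The image was given much higher contrast.

Tones are pushed away from mid-grey across the whole image — a global contrast change.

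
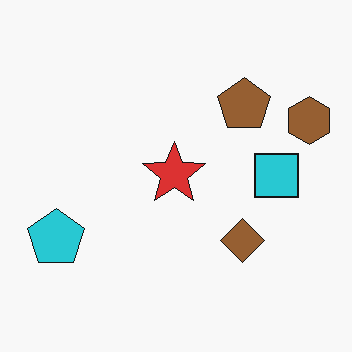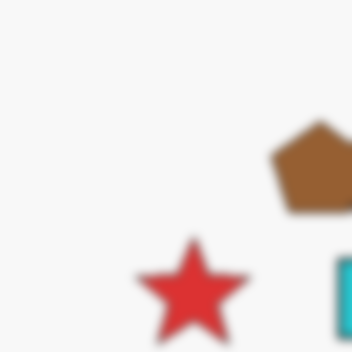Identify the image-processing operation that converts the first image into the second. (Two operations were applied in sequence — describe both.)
This is the original image cropped tightly and scaled back up, then heavily blurred.

The visible shapes are larger and the field of view is narrower; shapes near the original edges may be partly or wholly outside the frame — a crop-and-rescale. Shape edges and outlines are uniformly softened across the whole image.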